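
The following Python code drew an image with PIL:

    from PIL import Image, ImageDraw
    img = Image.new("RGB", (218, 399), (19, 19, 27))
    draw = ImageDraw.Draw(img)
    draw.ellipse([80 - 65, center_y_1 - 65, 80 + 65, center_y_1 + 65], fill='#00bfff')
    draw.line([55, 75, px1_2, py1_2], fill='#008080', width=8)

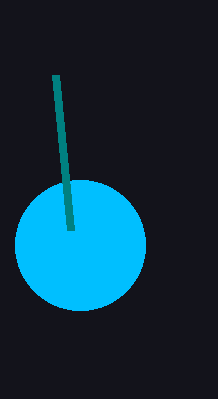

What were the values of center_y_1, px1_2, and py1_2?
center_y_1 = 245
px1_2 = 70
py1_2 = 230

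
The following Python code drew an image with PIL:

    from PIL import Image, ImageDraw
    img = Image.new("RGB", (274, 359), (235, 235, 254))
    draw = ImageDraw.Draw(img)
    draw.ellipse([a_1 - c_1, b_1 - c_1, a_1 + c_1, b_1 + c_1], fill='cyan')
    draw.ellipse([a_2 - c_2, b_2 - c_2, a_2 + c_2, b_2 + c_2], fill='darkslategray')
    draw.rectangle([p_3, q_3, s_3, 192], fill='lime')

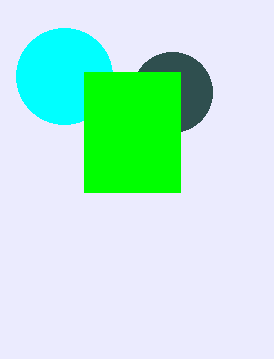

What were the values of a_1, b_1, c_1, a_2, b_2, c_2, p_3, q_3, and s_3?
a_1 = 64, b_1 = 76, c_1 = 48, a_2 = 172, b_2 = 92, c_2 = 40, p_3 = 84, q_3 = 72, s_3 = 180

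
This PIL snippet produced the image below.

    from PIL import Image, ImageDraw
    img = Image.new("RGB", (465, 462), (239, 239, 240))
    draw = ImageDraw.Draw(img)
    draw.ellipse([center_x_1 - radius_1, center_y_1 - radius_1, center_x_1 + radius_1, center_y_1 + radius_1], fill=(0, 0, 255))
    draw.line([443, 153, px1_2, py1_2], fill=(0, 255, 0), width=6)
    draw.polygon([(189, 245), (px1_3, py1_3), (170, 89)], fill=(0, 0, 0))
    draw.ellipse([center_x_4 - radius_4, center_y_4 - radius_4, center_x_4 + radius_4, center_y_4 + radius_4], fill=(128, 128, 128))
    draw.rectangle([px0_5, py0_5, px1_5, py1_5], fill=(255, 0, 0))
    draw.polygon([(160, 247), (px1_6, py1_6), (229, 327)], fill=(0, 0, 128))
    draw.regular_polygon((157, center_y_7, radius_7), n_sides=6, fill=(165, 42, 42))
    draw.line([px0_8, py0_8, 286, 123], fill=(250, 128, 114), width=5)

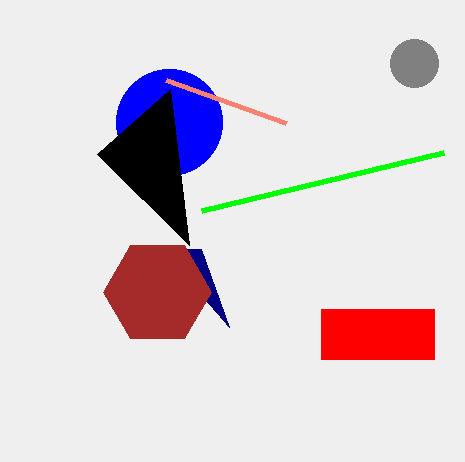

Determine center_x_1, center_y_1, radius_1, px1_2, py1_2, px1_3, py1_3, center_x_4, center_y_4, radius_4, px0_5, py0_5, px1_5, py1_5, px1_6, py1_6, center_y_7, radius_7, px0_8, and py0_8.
center_x_1 = 169, center_y_1 = 122, radius_1 = 53, px1_2 = 201, py1_2 = 211, px1_3 = 97, py1_3 = 154, center_x_4 = 414, center_y_4 = 63, radius_4 = 24, px0_5 = 321, py0_5 = 309, px1_5 = 434, py1_5 = 359, px1_6 = 201, py1_6 = 249, center_y_7 = 292, radius_7 = 54, px0_8 = 166, py0_8 = 80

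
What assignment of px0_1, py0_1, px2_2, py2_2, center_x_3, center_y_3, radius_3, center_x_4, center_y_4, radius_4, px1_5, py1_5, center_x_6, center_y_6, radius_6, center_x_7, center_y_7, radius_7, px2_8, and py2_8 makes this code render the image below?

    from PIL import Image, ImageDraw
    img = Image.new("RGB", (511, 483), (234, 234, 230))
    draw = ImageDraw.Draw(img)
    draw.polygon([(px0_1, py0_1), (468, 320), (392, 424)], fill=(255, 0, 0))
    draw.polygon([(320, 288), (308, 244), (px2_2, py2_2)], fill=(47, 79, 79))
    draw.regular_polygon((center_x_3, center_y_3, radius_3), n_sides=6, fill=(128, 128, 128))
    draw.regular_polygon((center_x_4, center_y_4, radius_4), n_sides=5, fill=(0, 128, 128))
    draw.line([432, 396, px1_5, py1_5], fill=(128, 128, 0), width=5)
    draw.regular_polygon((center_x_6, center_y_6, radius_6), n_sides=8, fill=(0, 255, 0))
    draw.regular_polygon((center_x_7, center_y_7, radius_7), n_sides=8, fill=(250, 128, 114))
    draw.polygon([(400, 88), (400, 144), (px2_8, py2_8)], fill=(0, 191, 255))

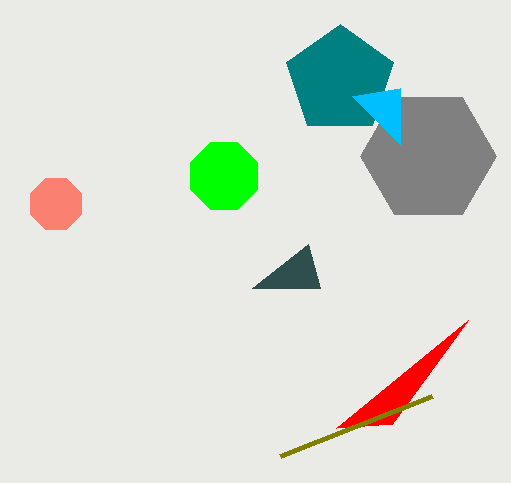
px0_1 = 336; py0_1 = 428; px2_2 = 252; py2_2 = 288; center_x_3 = 428; center_y_3 = 156; radius_3 = 68; center_x_4 = 340; center_y_4 = 80; radius_4 = 56; px1_5 = 280; py1_5 = 456; center_x_6 = 224; center_y_6 = 176; radius_6 = 36; center_x_7 = 56; center_y_7 = 204; radius_7 = 28; px2_8 = 352; py2_8 = 96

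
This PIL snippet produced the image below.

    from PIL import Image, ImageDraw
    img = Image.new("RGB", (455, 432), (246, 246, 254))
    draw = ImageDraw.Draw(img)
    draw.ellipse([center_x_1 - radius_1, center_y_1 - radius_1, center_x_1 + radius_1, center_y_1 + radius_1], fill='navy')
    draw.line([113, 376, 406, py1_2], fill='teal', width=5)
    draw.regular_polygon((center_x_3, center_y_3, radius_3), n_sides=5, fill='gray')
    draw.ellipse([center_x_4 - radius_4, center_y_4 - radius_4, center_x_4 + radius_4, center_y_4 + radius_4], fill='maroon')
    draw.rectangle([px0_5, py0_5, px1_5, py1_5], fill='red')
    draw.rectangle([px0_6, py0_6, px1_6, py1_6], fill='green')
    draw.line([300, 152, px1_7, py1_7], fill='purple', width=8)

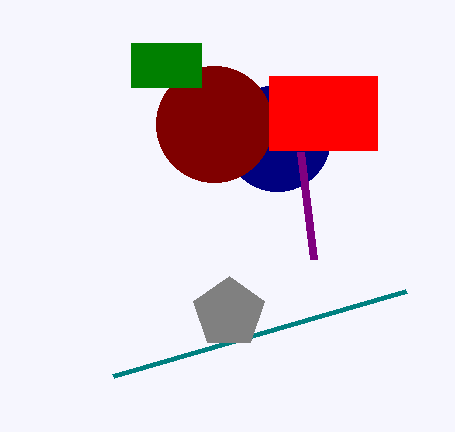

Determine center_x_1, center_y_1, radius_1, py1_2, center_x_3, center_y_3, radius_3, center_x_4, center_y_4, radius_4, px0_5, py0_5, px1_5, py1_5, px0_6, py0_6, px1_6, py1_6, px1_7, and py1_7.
center_x_1 = 277, center_y_1 = 138, radius_1 = 53, py1_2 = 291, center_x_3 = 229, center_y_3 = 313, radius_3 = 37, center_x_4 = 214, center_y_4 = 124, radius_4 = 58, px0_5 = 269, py0_5 = 76, px1_5 = 377, py1_5 = 150, px0_6 = 131, py0_6 = 43, px1_6 = 201, py1_6 = 87, px1_7 = 313, py1_7 = 259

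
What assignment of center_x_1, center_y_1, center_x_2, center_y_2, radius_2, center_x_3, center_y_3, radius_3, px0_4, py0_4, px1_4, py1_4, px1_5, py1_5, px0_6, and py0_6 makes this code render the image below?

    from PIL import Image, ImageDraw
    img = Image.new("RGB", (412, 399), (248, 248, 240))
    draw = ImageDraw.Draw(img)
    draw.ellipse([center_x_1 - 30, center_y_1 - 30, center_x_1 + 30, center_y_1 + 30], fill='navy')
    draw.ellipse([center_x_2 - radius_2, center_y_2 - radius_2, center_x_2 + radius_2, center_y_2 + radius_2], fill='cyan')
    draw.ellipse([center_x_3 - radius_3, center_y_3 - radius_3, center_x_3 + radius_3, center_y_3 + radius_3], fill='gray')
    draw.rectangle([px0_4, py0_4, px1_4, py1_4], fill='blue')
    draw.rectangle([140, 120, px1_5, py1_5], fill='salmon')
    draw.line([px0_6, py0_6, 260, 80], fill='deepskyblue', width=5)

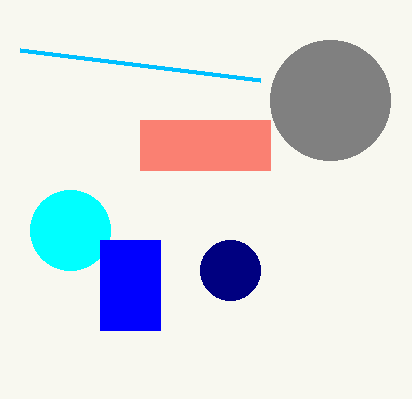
center_x_1 = 230; center_y_1 = 270; center_x_2 = 70; center_y_2 = 230; radius_2 = 40; center_x_3 = 330; center_y_3 = 100; radius_3 = 60; px0_4 = 100; py0_4 = 240; px1_4 = 160; py1_4 = 330; px1_5 = 270; py1_5 = 170; px0_6 = 20; py0_6 = 50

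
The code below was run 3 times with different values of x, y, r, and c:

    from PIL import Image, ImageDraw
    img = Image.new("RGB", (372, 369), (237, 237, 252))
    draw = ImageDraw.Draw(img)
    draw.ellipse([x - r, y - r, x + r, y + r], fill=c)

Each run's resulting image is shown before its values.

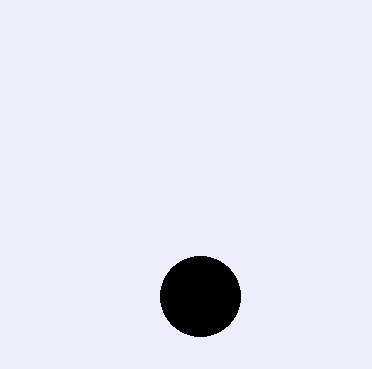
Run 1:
x = 200, y = 296, r = 40, c = 'black'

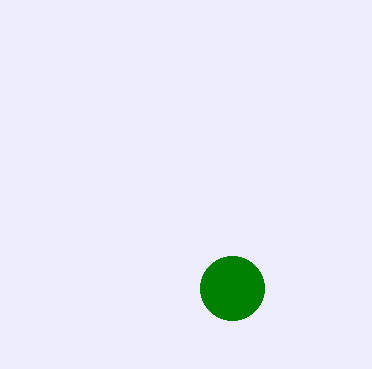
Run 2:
x = 232
y = 288
r = 32
c = 'green'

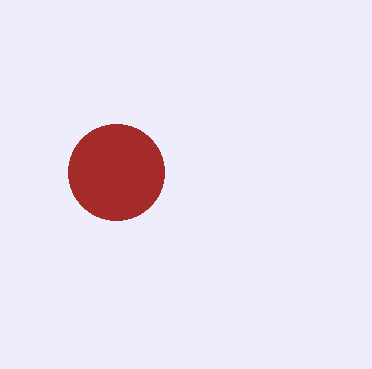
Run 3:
x = 116, y = 172, r = 48, c = 'brown'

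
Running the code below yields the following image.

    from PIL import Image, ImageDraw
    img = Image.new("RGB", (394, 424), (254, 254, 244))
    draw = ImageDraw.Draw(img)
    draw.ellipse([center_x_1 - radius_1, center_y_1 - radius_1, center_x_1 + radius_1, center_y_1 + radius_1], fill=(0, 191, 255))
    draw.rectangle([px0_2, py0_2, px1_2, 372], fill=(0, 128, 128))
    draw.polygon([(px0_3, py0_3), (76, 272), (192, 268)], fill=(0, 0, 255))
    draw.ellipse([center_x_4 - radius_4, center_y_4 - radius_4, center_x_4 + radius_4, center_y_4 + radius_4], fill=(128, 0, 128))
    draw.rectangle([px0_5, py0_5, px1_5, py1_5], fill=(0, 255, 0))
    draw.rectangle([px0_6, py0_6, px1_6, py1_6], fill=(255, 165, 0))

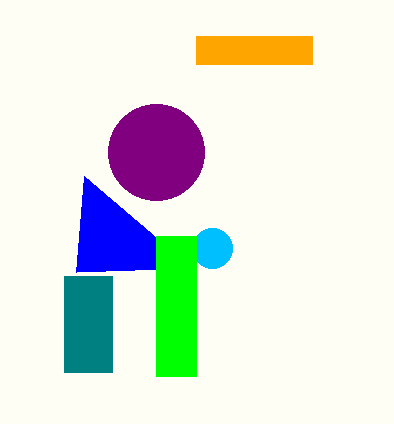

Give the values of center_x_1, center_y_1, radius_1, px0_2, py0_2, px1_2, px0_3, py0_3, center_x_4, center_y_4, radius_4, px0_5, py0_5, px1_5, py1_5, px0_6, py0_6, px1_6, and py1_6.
center_x_1 = 212
center_y_1 = 248
radius_1 = 20
px0_2 = 64
py0_2 = 276
px1_2 = 112
px0_3 = 84
py0_3 = 176
center_x_4 = 156
center_y_4 = 152
radius_4 = 48
px0_5 = 156
py0_5 = 236
px1_5 = 196
py1_5 = 376
px0_6 = 196
py0_6 = 36
px1_6 = 312
py1_6 = 64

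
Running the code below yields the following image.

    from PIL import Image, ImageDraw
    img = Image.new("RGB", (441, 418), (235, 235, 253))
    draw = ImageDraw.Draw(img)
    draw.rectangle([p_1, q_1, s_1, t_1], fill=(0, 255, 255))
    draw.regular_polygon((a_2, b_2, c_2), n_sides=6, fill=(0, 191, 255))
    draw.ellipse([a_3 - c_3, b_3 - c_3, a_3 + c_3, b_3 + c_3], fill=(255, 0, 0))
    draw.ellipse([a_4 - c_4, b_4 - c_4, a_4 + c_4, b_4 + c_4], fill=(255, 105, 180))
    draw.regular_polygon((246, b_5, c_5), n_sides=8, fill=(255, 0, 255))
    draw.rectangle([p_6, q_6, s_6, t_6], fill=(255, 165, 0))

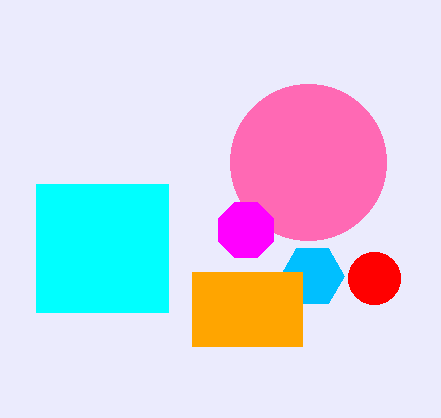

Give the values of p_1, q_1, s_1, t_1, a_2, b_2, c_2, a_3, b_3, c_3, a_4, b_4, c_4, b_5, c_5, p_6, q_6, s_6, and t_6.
p_1 = 36
q_1 = 184
s_1 = 168
t_1 = 312
a_2 = 312
b_2 = 276
c_2 = 32
a_3 = 374
b_3 = 278
c_3 = 26
a_4 = 308
b_4 = 162
c_4 = 78
b_5 = 230
c_5 = 30
p_6 = 192
q_6 = 272
s_6 = 302
t_6 = 346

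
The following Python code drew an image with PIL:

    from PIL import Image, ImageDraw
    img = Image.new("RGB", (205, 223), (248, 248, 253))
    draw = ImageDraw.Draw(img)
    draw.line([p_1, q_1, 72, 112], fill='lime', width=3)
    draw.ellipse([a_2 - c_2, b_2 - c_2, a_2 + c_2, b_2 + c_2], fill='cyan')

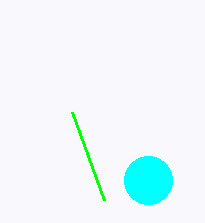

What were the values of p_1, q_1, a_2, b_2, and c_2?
p_1 = 104
q_1 = 200
a_2 = 148
b_2 = 180
c_2 = 24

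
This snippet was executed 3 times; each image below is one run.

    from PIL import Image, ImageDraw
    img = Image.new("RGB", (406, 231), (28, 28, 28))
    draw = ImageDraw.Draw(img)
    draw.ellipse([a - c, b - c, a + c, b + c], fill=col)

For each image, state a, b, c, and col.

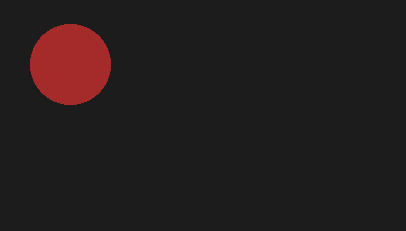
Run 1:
a = 70; b = 64; c = 40; col = 'brown'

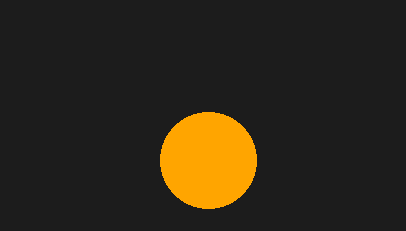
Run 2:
a = 208, b = 160, c = 48, col = 'orange'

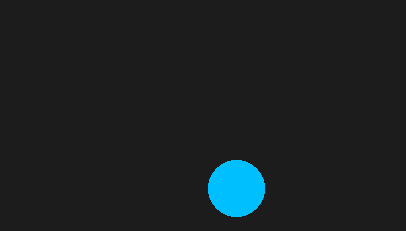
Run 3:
a = 236; b = 188; c = 28; col = 'deepskyblue'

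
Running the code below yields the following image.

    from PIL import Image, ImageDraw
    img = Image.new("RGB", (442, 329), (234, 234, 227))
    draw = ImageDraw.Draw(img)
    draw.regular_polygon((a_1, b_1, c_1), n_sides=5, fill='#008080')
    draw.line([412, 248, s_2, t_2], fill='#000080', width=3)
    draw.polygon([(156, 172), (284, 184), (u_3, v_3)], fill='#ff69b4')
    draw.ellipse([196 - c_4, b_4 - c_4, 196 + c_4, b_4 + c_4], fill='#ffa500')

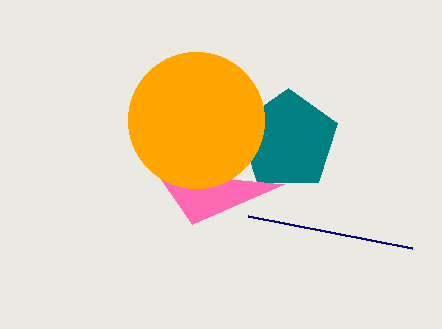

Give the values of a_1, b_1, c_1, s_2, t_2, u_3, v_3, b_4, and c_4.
a_1 = 288, b_1 = 140, c_1 = 52, s_2 = 248, t_2 = 216, u_3 = 192, v_3 = 224, b_4 = 120, c_4 = 68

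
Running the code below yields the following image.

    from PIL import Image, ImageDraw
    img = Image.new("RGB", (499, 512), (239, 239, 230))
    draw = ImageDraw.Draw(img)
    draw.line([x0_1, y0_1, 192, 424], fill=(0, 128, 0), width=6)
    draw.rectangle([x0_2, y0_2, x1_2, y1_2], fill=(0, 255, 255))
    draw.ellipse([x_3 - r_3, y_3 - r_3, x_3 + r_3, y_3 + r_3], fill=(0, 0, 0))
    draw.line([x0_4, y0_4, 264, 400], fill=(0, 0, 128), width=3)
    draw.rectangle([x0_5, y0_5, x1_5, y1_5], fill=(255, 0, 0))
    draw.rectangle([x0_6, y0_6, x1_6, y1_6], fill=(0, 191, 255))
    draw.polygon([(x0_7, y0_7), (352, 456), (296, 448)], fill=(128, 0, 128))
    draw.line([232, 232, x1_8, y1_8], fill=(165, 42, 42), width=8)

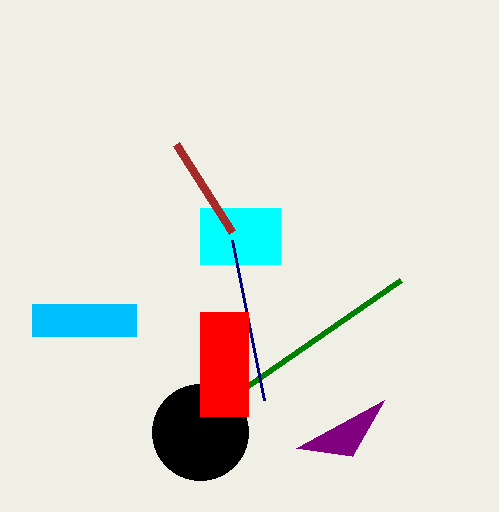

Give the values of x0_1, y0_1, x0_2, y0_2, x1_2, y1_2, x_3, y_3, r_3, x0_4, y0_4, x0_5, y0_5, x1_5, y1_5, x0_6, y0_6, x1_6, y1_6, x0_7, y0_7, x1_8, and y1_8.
x0_1 = 400; y0_1 = 280; x0_2 = 200; y0_2 = 208; x1_2 = 280; y1_2 = 264; x_3 = 200; y_3 = 432; r_3 = 48; x0_4 = 232; y0_4 = 240; x0_5 = 200; y0_5 = 312; x1_5 = 248; y1_5 = 416; x0_6 = 32; y0_6 = 304; x1_6 = 136; y1_6 = 336; x0_7 = 384; y0_7 = 400; x1_8 = 176; y1_8 = 144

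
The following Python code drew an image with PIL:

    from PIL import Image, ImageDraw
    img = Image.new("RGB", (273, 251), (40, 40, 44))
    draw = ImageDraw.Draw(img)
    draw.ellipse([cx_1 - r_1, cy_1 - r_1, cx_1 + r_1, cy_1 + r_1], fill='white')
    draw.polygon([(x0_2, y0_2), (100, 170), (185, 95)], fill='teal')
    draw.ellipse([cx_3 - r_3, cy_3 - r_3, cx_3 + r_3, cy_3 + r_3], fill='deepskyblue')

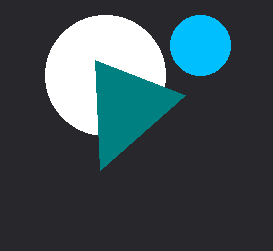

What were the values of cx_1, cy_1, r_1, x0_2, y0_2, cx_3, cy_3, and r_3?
cx_1 = 105, cy_1 = 75, r_1 = 60, x0_2 = 95, y0_2 = 60, cx_3 = 200, cy_3 = 45, r_3 = 30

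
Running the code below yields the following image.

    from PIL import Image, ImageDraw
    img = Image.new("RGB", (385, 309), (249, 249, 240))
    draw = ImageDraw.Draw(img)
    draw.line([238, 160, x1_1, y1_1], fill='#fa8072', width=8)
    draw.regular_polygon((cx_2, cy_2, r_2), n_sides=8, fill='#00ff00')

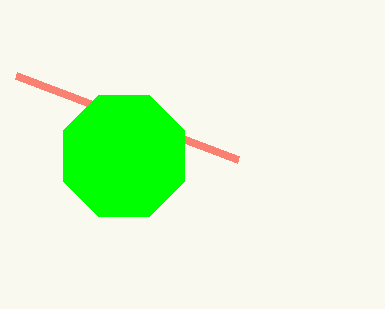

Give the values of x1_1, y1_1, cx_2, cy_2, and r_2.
x1_1 = 16; y1_1 = 76; cx_2 = 124; cy_2 = 156; r_2 = 66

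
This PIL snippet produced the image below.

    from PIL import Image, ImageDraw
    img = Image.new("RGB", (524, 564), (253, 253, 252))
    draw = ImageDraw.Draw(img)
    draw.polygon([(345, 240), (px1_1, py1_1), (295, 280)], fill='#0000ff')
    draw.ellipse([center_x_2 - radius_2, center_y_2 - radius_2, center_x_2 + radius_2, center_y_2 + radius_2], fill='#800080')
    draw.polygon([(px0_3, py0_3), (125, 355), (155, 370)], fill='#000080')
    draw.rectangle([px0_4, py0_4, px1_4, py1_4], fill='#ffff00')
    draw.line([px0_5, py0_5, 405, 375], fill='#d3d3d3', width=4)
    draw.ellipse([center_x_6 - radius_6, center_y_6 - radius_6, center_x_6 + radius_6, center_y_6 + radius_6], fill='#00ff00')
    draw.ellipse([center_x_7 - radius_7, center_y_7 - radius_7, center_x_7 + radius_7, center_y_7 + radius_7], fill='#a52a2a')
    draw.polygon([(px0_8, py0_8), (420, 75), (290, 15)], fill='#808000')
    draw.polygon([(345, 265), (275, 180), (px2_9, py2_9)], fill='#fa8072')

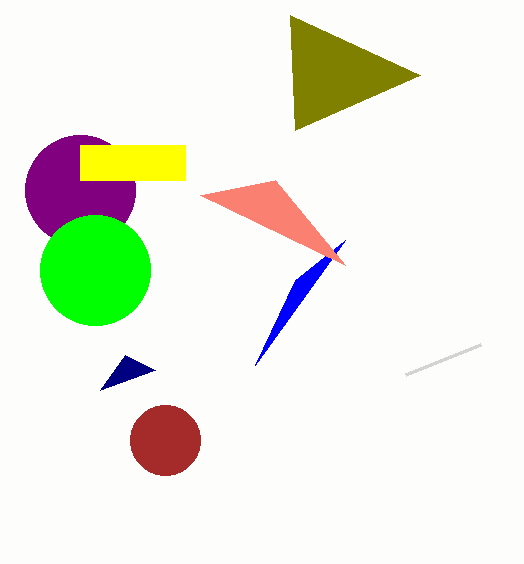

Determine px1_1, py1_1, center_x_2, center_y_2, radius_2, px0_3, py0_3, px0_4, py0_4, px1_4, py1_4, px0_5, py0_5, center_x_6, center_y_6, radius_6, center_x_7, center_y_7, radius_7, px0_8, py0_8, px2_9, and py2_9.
px1_1 = 255, py1_1 = 365, center_x_2 = 80, center_y_2 = 190, radius_2 = 55, px0_3 = 100, py0_3 = 390, px0_4 = 80, py0_4 = 145, px1_4 = 185, py1_4 = 180, px0_5 = 480, py0_5 = 345, center_x_6 = 95, center_y_6 = 270, radius_6 = 55, center_x_7 = 165, center_y_7 = 440, radius_7 = 35, px0_8 = 295, py0_8 = 130, px2_9 = 200, py2_9 = 195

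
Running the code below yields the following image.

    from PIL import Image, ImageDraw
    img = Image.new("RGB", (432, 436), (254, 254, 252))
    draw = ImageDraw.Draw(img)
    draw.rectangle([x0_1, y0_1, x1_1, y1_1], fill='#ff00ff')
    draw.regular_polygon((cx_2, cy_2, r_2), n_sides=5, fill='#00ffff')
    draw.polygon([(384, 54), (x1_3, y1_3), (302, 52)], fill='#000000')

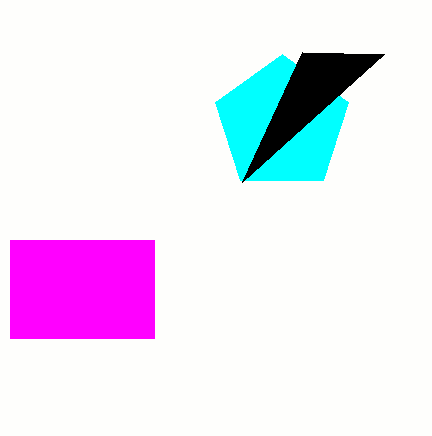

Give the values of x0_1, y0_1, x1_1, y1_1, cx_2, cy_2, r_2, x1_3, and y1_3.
x0_1 = 10; y0_1 = 240; x1_1 = 154; y1_1 = 338; cx_2 = 282; cy_2 = 124; r_2 = 70; x1_3 = 242; y1_3 = 182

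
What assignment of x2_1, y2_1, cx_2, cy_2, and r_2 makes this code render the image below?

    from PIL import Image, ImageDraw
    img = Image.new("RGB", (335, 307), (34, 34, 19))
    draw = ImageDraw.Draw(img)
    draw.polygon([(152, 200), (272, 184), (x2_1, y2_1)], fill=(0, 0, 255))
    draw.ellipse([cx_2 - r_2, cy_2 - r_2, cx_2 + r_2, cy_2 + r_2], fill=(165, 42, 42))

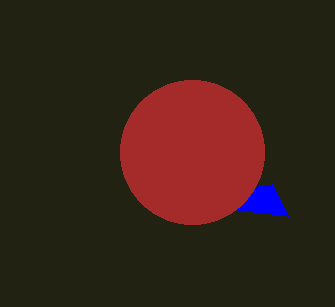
x2_1 = 288; y2_1 = 216; cx_2 = 192; cy_2 = 152; r_2 = 72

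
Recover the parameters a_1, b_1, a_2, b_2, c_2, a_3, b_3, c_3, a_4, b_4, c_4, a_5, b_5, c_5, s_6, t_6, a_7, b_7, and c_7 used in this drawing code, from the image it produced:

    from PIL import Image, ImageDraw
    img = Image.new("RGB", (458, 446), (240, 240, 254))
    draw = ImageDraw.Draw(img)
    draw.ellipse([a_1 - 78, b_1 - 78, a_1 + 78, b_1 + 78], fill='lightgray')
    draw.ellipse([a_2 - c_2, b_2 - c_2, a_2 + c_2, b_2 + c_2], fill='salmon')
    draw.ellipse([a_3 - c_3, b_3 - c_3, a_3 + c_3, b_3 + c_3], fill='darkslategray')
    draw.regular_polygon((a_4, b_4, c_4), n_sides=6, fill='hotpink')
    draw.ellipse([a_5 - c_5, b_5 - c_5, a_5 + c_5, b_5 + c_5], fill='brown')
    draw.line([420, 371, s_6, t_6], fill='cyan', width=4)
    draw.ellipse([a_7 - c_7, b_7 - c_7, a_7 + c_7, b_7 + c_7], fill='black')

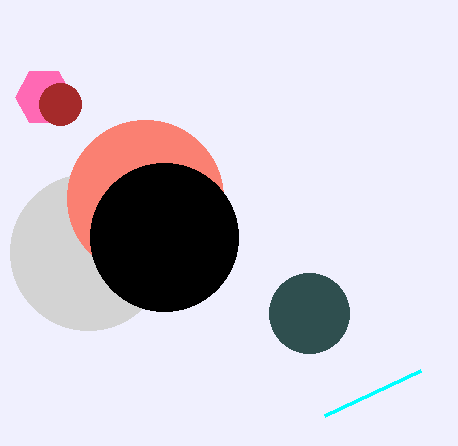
a_1 = 88, b_1 = 252, a_2 = 145, b_2 = 198, c_2 = 78, a_3 = 309, b_3 = 313, c_3 = 40, a_4 = 44, b_4 = 97, c_4 = 29, a_5 = 60, b_5 = 104, c_5 = 21, s_6 = 324, t_6 = 416, a_7 = 164, b_7 = 237, c_7 = 74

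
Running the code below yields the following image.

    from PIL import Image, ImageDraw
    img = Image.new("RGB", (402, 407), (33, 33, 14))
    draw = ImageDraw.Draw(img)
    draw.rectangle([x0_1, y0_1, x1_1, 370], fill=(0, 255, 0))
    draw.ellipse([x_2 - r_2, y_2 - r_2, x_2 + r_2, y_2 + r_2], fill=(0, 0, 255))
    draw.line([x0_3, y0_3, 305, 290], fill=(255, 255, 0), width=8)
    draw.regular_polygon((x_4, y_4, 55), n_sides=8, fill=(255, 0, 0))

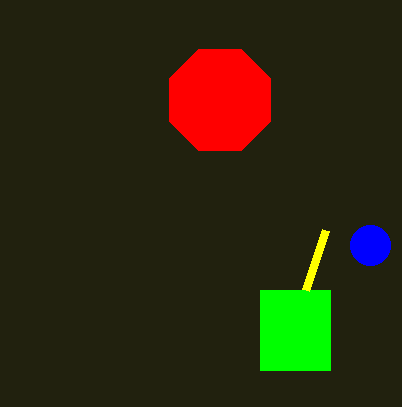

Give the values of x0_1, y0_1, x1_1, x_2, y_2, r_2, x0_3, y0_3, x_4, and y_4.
x0_1 = 260; y0_1 = 290; x1_1 = 330; x_2 = 370; y_2 = 245; r_2 = 20; x0_3 = 325; y0_3 = 230; x_4 = 220; y_4 = 100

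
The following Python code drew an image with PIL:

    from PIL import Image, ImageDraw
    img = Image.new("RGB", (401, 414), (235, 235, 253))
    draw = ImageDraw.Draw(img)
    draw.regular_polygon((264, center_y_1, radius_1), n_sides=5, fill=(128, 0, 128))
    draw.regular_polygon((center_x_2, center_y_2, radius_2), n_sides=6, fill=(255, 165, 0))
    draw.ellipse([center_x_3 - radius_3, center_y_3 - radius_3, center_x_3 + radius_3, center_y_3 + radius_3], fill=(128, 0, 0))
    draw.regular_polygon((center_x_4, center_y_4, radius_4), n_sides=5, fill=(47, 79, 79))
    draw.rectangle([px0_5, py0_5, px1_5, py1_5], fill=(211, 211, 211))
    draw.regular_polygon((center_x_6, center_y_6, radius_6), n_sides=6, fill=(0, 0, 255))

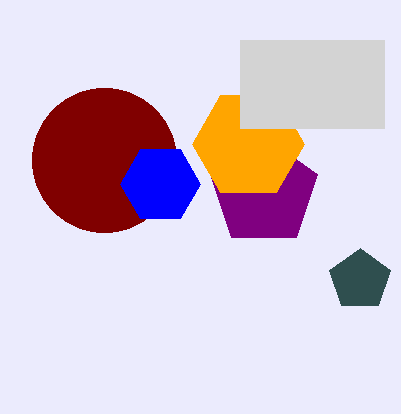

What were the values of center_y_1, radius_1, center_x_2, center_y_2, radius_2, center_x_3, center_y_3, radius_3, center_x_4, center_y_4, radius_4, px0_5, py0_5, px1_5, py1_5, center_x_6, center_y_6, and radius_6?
center_y_1 = 192
radius_1 = 56
center_x_2 = 248
center_y_2 = 144
radius_2 = 56
center_x_3 = 104
center_y_3 = 160
radius_3 = 72
center_x_4 = 360
center_y_4 = 280
radius_4 = 32
px0_5 = 240
py0_5 = 40
px1_5 = 384
py1_5 = 128
center_x_6 = 160
center_y_6 = 184
radius_6 = 40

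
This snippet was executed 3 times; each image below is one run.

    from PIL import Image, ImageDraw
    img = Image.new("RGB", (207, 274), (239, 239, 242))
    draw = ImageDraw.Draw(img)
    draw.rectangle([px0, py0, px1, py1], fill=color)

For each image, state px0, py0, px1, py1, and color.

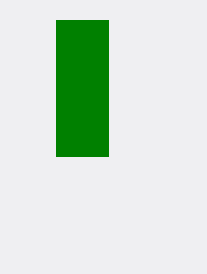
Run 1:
px0 = 56
py0 = 20
px1 = 108
py1 = 156
color = 'green'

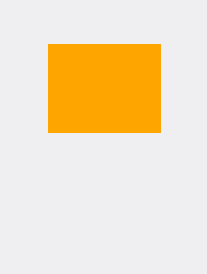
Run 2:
px0 = 48, py0 = 44, px1 = 160, py1 = 132, color = 'orange'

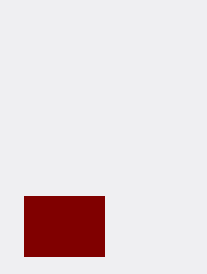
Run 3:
px0 = 24; py0 = 196; px1 = 104; py1 = 256; color = 'maroon'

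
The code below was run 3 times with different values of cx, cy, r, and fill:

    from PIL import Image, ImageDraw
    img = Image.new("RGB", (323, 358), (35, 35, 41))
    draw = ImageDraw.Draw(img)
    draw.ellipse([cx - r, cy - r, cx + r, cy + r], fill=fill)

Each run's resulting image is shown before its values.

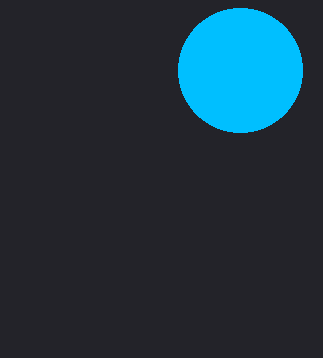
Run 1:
cx = 240, cy = 70, r = 62, fill = 'deepskyblue'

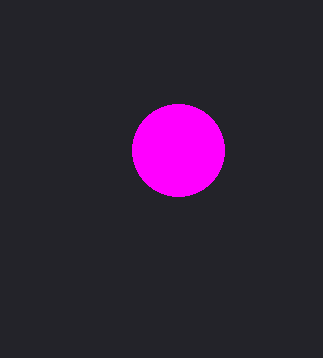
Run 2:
cx = 178
cy = 150
r = 46
fill = 'magenta'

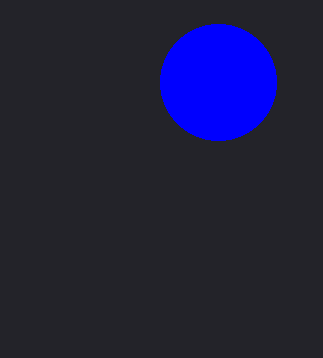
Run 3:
cx = 218; cy = 82; r = 58; fill = 'blue'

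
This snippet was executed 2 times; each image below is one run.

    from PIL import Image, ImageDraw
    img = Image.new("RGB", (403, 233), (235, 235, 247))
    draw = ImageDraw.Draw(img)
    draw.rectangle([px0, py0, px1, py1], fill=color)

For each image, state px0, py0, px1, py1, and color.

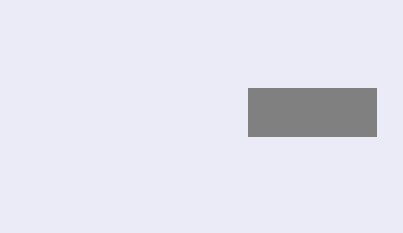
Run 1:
px0 = 248; py0 = 88; px1 = 376; py1 = 136; color = 'gray'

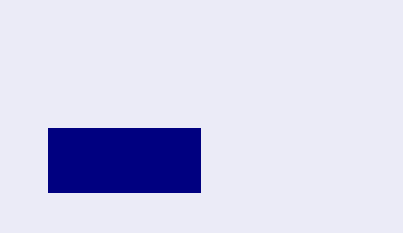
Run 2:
px0 = 48; py0 = 128; px1 = 200; py1 = 192; color = 'navy'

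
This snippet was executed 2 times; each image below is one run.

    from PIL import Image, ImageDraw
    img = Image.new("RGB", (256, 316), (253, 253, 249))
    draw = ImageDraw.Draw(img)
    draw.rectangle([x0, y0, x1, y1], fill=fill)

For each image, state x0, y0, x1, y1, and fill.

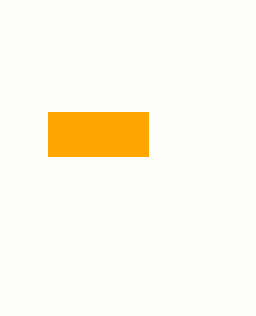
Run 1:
x0 = 48, y0 = 112, x1 = 148, y1 = 156, fill = 'orange'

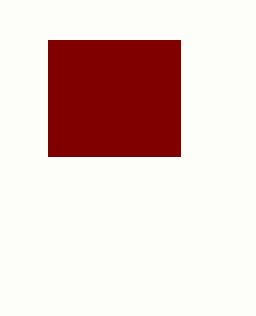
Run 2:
x0 = 48
y0 = 40
x1 = 180
y1 = 156
fill = 'maroon'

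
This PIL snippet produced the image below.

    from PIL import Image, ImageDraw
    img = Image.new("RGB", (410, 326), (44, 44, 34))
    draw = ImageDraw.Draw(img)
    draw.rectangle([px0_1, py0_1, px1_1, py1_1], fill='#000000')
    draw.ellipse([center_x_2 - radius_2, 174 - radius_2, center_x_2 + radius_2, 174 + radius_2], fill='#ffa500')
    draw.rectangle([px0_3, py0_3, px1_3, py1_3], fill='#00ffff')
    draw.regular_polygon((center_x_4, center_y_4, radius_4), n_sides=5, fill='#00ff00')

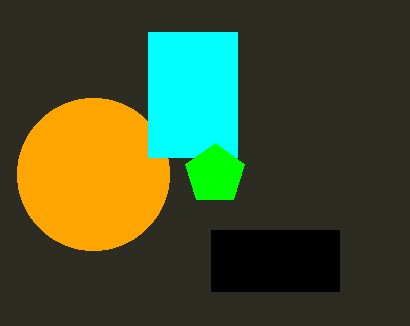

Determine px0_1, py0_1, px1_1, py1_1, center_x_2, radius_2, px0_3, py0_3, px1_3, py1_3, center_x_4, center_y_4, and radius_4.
px0_1 = 211; py0_1 = 230; px1_1 = 339; py1_1 = 291; center_x_2 = 93; radius_2 = 76; px0_3 = 148; py0_3 = 32; px1_3 = 237; py1_3 = 157; center_x_4 = 215; center_y_4 = 174; radius_4 = 31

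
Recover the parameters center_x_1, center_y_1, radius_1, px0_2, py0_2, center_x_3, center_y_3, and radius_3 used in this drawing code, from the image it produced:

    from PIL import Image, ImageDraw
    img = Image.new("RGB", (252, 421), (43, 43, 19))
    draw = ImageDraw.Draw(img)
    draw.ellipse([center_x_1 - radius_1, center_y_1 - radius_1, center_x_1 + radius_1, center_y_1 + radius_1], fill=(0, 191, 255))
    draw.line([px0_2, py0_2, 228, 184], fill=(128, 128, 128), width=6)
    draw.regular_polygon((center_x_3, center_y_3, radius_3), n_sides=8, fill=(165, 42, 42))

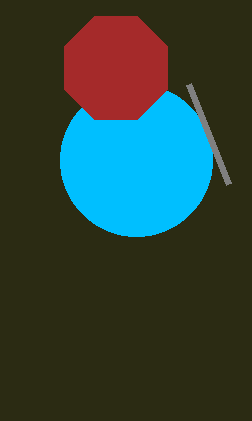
center_x_1 = 136, center_y_1 = 160, radius_1 = 76, px0_2 = 188, py0_2 = 84, center_x_3 = 116, center_y_3 = 68, radius_3 = 56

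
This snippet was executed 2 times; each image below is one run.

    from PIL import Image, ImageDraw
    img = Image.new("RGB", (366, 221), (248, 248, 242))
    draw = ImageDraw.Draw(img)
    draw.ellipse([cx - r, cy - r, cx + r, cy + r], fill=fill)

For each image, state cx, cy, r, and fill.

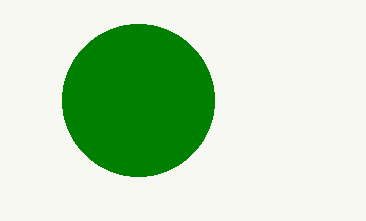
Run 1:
cx = 138; cy = 100; r = 76; fill = 'green'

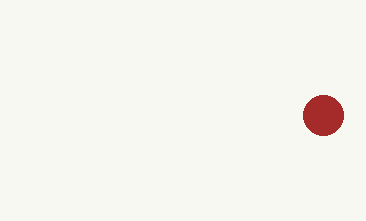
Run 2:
cx = 323
cy = 115
r = 20
fill = 'brown'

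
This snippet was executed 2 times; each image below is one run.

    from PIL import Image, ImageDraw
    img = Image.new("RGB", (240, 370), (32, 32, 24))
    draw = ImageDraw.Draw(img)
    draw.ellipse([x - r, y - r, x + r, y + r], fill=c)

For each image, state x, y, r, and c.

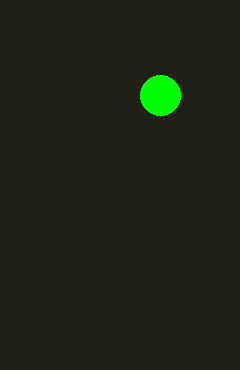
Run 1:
x = 160; y = 95; r = 20; c = 'lime'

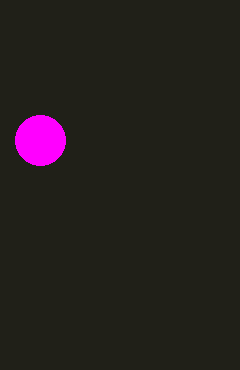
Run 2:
x = 40, y = 140, r = 25, c = 'magenta'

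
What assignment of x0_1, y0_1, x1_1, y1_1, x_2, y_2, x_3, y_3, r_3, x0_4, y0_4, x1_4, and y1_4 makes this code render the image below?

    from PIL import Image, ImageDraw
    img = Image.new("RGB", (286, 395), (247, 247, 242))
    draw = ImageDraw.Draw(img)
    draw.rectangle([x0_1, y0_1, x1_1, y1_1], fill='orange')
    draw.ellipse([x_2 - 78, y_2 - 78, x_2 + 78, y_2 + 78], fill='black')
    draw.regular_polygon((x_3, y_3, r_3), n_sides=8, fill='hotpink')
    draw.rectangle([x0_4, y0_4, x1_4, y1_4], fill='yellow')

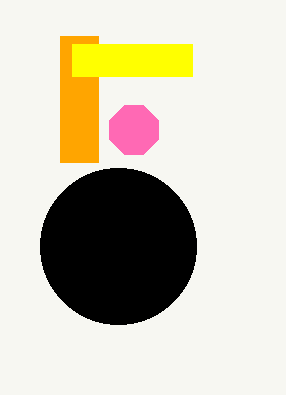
x0_1 = 60; y0_1 = 36; x1_1 = 98; y1_1 = 162; x_2 = 118; y_2 = 246; x_3 = 134; y_3 = 130; r_3 = 26; x0_4 = 72; y0_4 = 44; x1_4 = 192; y1_4 = 76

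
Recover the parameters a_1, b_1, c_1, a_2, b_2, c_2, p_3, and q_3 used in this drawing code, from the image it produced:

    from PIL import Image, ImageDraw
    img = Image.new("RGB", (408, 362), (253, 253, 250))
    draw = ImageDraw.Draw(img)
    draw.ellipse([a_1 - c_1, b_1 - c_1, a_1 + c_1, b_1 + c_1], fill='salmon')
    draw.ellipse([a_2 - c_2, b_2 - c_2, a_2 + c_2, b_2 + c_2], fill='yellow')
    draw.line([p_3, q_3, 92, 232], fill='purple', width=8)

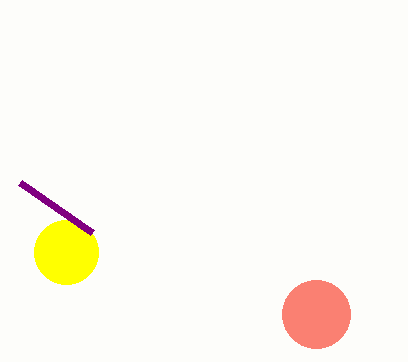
a_1 = 316, b_1 = 314, c_1 = 34, a_2 = 66, b_2 = 252, c_2 = 32, p_3 = 20, q_3 = 182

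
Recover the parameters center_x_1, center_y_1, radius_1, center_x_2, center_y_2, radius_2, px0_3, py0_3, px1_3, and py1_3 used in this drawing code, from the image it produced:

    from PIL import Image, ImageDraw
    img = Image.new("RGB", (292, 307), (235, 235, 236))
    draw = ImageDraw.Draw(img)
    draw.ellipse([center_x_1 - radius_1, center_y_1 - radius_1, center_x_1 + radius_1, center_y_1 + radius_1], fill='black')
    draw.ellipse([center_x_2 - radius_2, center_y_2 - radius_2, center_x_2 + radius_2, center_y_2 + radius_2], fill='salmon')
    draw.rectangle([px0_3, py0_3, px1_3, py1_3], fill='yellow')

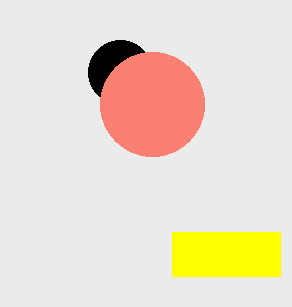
center_x_1 = 120; center_y_1 = 72; radius_1 = 32; center_x_2 = 152; center_y_2 = 104; radius_2 = 52; px0_3 = 172; py0_3 = 232; px1_3 = 280; py1_3 = 276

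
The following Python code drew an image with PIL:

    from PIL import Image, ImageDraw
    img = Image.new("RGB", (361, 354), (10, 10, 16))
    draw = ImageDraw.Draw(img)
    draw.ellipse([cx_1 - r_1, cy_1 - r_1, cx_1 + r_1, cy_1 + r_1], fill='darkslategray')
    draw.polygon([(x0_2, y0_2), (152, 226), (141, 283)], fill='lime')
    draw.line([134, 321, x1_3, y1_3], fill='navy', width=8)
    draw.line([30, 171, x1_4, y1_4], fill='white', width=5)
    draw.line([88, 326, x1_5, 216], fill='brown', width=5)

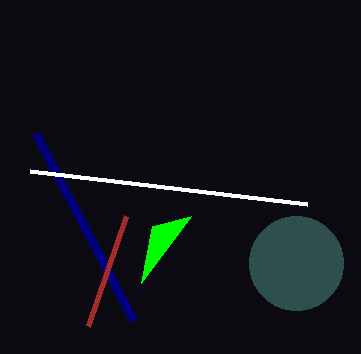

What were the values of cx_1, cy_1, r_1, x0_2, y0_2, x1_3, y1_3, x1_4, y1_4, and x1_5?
cx_1 = 296
cy_1 = 263
r_1 = 47
x0_2 = 191
y0_2 = 216
x1_3 = 36
y1_3 = 134
x1_4 = 307
y1_4 = 204
x1_5 = 126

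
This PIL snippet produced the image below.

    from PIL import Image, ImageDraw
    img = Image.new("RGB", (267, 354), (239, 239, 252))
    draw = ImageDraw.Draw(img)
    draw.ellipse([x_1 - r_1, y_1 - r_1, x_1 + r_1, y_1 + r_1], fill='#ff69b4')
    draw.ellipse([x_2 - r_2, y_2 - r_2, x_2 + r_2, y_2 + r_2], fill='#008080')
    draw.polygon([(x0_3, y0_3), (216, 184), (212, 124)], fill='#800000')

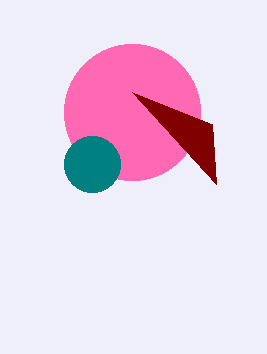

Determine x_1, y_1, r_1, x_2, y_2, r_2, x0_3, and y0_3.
x_1 = 132
y_1 = 112
r_1 = 68
x_2 = 92
y_2 = 164
r_2 = 28
x0_3 = 132
y0_3 = 92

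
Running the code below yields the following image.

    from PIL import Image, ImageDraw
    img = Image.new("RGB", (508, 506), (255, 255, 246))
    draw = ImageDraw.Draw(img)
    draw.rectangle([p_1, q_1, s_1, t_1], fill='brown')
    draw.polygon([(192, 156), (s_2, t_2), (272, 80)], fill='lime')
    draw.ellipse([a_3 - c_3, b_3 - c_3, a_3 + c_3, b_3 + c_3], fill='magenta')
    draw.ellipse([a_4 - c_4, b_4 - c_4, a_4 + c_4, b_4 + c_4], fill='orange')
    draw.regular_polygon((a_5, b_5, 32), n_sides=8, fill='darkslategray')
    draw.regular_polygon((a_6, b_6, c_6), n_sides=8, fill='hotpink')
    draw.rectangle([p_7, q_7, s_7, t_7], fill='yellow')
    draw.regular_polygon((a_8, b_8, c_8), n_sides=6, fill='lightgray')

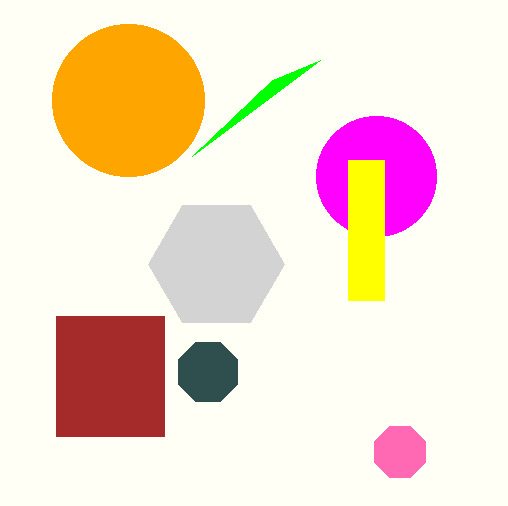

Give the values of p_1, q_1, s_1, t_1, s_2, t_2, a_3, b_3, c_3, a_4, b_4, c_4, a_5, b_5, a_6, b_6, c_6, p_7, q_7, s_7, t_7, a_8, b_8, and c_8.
p_1 = 56, q_1 = 316, s_1 = 164, t_1 = 436, s_2 = 320, t_2 = 60, a_3 = 376, b_3 = 176, c_3 = 60, a_4 = 128, b_4 = 100, c_4 = 76, a_5 = 208, b_5 = 372, a_6 = 400, b_6 = 452, c_6 = 28, p_7 = 348, q_7 = 160, s_7 = 384, t_7 = 300, a_8 = 216, b_8 = 264, c_8 = 68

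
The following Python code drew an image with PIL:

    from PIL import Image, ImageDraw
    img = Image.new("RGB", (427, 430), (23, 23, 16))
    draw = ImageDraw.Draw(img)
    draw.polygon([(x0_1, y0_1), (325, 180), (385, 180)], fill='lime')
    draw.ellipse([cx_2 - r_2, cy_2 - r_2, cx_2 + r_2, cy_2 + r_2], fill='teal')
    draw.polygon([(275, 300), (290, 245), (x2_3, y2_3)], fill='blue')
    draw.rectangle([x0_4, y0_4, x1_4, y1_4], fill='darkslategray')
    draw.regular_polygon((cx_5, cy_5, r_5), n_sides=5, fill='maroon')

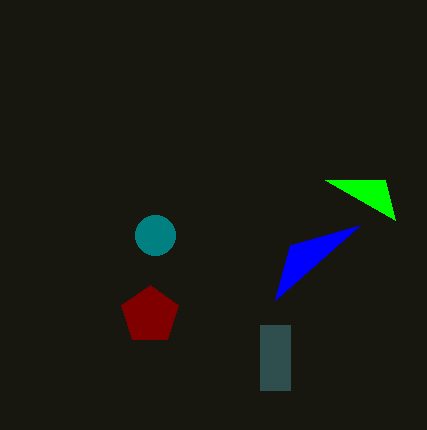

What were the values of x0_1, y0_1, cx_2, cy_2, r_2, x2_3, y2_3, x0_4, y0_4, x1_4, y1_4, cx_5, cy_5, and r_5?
x0_1 = 395, y0_1 = 220, cx_2 = 155, cy_2 = 235, r_2 = 20, x2_3 = 360, y2_3 = 225, x0_4 = 260, y0_4 = 325, x1_4 = 290, y1_4 = 390, cx_5 = 150, cy_5 = 315, r_5 = 30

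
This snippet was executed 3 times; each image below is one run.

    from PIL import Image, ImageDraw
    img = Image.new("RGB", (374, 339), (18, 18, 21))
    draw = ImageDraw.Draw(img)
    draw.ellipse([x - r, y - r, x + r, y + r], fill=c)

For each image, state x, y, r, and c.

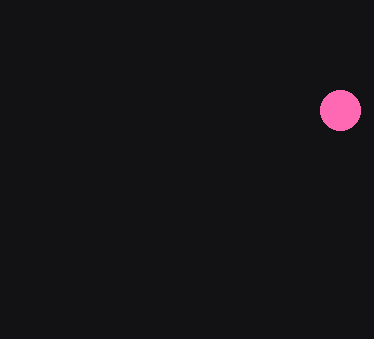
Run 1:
x = 340
y = 110
r = 20
c = 'hotpink'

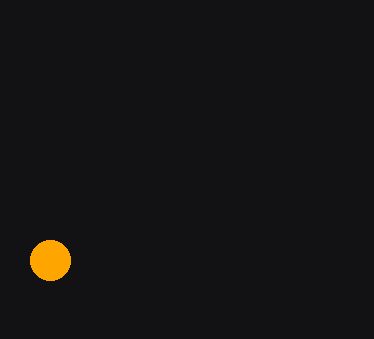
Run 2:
x = 50; y = 260; r = 20; c = 'orange'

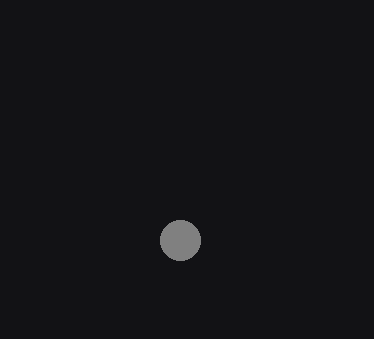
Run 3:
x = 180, y = 240, r = 20, c = 'gray'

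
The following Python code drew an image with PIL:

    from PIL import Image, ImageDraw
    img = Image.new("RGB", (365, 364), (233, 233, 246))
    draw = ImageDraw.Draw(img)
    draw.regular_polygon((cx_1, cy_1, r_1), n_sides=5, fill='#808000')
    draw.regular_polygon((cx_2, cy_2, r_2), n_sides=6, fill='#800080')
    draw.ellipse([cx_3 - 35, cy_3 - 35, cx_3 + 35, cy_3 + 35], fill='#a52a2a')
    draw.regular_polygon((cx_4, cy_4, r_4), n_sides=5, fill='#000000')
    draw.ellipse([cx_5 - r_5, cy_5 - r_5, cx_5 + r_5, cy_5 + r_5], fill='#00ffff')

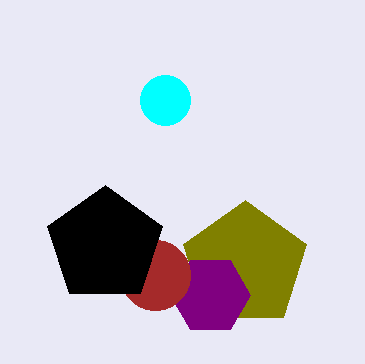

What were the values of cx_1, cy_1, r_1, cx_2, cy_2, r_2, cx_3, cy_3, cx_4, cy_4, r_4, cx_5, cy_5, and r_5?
cx_1 = 245
cy_1 = 265
r_1 = 65
cx_2 = 210
cy_2 = 295
r_2 = 40
cx_3 = 155
cy_3 = 275
cx_4 = 105
cy_4 = 245
r_4 = 60
cx_5 = 165
cy_5 = 100
r_5 = 25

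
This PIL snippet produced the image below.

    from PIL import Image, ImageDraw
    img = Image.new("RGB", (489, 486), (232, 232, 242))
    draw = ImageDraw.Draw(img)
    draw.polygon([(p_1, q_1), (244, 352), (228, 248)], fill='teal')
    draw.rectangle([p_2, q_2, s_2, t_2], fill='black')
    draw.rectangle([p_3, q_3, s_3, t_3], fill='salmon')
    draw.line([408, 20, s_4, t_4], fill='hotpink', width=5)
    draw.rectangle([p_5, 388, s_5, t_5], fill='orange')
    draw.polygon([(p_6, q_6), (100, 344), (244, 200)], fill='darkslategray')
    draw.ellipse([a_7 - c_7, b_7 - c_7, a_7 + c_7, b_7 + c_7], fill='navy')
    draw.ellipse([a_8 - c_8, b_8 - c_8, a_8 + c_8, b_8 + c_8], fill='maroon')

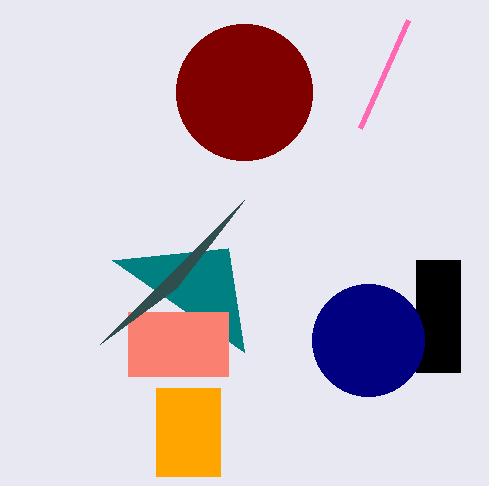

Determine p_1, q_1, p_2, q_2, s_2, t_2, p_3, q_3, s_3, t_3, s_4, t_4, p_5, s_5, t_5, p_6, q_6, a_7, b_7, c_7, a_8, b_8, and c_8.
p_1 = 112; q_1 = 260; p_2 = 416; q_2 = 260; s_2 = 460; t_2 = 372; p_3 = 128; q_3 = 312; s_3 = 228; t_3 = 376; s_4 = 360; t_4 = 128; p_5 = 156; s_5 = 220; t_5 = 476; p_6 = 176; q_6 = 288; a_7 = 368; b_7 = 340; c_7 = 56; a_8 = 244; b_8 = 92; c_8 = 68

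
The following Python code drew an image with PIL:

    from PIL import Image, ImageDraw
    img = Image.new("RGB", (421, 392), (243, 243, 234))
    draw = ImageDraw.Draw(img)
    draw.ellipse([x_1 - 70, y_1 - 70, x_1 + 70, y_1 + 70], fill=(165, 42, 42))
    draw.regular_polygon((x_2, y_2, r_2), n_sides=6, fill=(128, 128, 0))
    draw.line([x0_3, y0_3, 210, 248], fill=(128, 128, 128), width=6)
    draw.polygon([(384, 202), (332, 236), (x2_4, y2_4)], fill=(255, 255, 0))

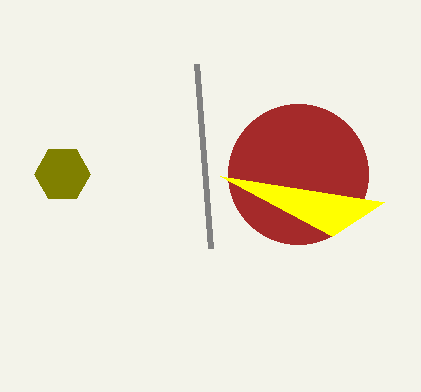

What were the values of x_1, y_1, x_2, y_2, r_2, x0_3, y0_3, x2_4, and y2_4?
x_1 = 298, y_1 = 174, x_2 = 62, y_2 = 174, r_2 = 28, x0_3 = 196, y0_3 = 64, x2_4 = 220, y2_4 = 176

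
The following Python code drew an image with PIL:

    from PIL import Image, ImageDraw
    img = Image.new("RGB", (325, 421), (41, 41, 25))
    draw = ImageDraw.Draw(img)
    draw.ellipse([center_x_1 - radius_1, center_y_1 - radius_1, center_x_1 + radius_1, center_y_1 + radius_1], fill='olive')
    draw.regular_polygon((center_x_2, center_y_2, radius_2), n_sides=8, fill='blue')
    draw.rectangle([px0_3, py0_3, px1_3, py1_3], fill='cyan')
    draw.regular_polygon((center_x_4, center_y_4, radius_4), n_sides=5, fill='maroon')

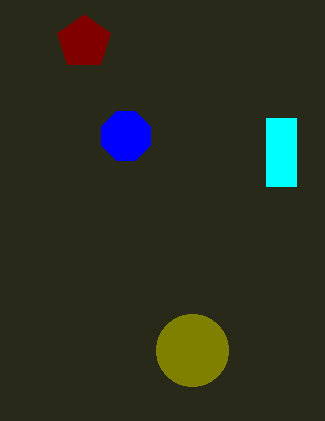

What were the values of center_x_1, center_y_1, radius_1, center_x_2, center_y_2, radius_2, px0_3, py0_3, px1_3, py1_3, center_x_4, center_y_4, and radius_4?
center_x_1 = 192, center_y_1 = 350, radius_1 = 36, center_x_2 = 126, center_y_2 = 136, radius_2 = 26, px0_3 = 266, py0_3 = 118, px1_3 = 296, py1_3 = 186, center_x_4 = 84, center_y_4 = 42, radius_4 = 28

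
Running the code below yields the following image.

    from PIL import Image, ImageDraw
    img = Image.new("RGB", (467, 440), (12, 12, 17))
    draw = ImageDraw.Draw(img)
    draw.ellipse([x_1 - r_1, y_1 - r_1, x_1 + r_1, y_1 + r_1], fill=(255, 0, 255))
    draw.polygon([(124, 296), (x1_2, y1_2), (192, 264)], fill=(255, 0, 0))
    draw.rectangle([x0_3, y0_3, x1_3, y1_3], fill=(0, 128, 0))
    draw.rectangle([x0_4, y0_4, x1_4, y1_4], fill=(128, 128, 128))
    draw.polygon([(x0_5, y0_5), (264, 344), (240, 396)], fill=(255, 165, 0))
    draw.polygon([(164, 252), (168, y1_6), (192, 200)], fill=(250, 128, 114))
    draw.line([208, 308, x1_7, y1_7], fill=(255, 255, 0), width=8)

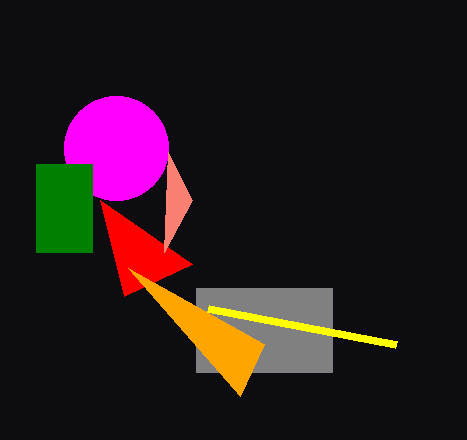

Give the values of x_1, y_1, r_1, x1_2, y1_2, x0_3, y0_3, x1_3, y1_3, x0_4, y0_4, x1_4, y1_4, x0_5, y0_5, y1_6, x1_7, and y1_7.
x_1 = 116; y_1 = 148; r_1 = 52; x1_2 = 100; y1_2 = 200; x0_3 = 36; y0_3 = 164; x1_3 = 92; y1_3 = 252; x0_4 = 196; y0_4 = 288; x1_4 = 332; y1_4 = 372; x0_5 = 128; y0_5 = 268; y1_6 = 152; x1_7 = 396; y1_7 = 344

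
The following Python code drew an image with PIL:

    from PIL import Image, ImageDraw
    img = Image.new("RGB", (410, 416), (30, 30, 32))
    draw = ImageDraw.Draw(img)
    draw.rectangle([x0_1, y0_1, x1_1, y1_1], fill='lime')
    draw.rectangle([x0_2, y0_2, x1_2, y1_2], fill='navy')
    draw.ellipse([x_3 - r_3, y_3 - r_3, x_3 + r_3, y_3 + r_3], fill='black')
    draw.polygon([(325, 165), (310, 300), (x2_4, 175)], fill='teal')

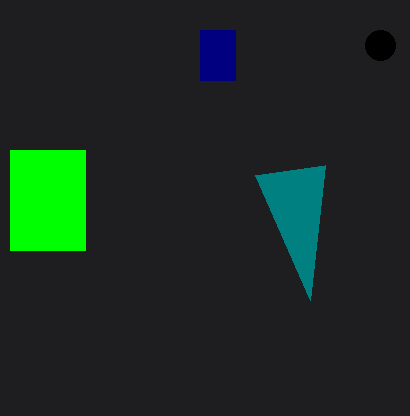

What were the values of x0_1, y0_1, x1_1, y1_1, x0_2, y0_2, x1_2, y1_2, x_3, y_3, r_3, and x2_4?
x0_1 = 10; y0_1 = 150; x1_1 = 85; y1_1 = 250; x0_2 = 200; y0_2 = 30; x1_2 = 235; y1_2 = 80; x_3 = 380; y_3 = 45; r_3 = 15; x2_4 = 255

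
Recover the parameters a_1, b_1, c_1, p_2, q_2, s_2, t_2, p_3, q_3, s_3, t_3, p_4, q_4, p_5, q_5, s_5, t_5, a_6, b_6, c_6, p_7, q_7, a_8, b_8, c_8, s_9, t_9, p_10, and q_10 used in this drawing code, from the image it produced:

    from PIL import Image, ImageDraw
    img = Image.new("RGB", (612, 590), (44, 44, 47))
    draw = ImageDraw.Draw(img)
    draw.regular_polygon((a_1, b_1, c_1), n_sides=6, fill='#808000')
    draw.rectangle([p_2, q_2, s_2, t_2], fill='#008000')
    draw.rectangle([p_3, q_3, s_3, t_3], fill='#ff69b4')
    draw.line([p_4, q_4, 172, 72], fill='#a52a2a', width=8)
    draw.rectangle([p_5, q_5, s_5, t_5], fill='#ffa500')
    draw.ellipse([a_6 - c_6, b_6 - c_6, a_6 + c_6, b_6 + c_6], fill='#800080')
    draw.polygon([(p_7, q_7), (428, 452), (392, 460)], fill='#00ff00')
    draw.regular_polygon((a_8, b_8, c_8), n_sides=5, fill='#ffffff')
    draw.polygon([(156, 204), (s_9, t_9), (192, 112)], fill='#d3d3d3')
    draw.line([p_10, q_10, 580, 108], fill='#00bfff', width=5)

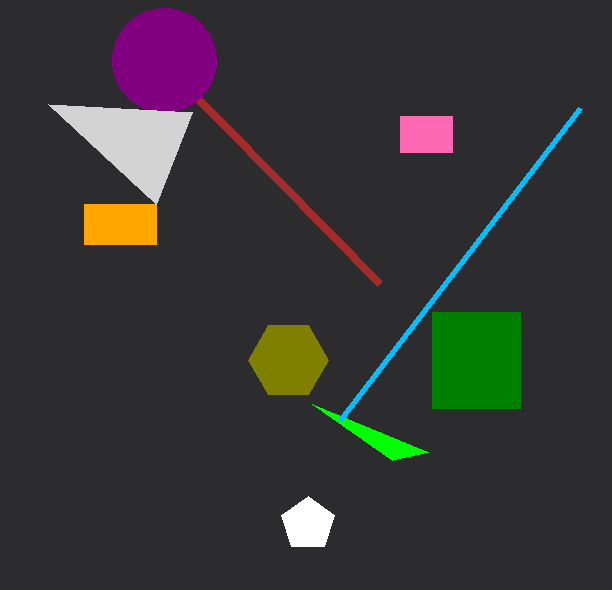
a_1 = 288; b_1 = 360; c_1 = 40; p_2 = 432; q_2 = 312; s_2 = 520; t_2 = 408; p_3 = 400; q_3 = 116; s_3 = 452; t_3 = 152; p_4 = 380; q_4 = 284; p_5 = 84; q_5 = 204; s_5 = 156; t_5 = 244; a_6 = 164; b_6 = 60; c_6 = 52; p_7 = 312; q_7 = 404; a_8 = 308; b_8 = 524; c_8 = 28; s_9 = 48; t_9 = 104; p_10 = 340; q_10 = 420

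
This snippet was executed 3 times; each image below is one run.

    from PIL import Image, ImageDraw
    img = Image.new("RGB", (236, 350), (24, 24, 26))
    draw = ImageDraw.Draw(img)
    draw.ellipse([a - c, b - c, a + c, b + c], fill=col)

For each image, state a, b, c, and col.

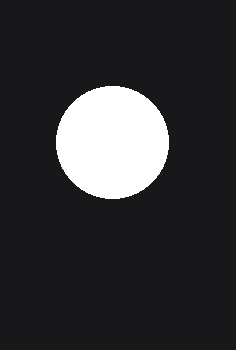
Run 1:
a = 112, b = 142, c = 56, col = 'white'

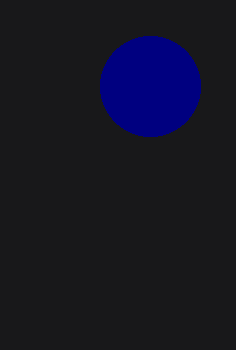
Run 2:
a = 150
b = 86
c = 50
col = 'navy'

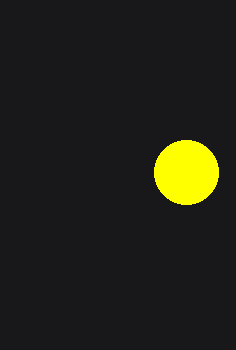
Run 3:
a = 186; b = 172; c = 32; col = 'yellow'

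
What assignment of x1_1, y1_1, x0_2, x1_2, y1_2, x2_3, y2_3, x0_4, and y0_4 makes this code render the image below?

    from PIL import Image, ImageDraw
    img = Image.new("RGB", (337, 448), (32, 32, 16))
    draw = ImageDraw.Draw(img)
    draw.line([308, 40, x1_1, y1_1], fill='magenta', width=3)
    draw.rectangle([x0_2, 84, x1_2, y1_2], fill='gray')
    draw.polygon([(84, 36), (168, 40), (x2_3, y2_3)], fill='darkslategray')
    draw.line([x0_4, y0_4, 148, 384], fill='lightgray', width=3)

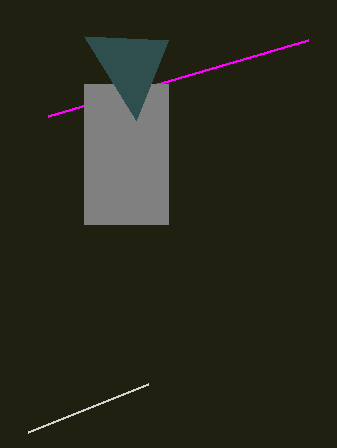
x1_1 = 48, y1_1 = 116, x0_2 = 84, x1_2 = 168, y1_2 = 224, x2_3 = 136, y2_3 = 120, x0_4 = 28, y0_4 = 432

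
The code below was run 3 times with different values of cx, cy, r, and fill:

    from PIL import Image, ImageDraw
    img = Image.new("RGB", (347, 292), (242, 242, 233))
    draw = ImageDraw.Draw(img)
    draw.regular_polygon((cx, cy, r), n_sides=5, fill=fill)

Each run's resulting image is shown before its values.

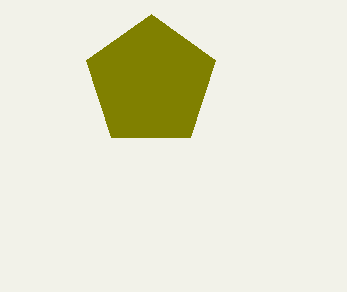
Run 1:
cx = 151, cy = 82, r = 68, fill = 'olive'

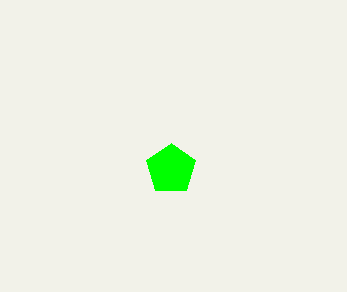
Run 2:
cx = 171
cy = 169
r = 26
fill = 'lime'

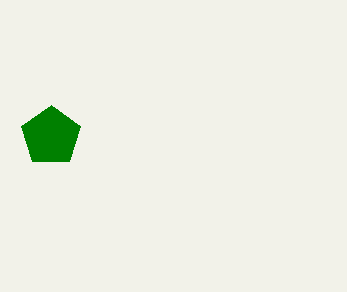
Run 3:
cx = 51; cy = 136; r = 31; fill = 'green'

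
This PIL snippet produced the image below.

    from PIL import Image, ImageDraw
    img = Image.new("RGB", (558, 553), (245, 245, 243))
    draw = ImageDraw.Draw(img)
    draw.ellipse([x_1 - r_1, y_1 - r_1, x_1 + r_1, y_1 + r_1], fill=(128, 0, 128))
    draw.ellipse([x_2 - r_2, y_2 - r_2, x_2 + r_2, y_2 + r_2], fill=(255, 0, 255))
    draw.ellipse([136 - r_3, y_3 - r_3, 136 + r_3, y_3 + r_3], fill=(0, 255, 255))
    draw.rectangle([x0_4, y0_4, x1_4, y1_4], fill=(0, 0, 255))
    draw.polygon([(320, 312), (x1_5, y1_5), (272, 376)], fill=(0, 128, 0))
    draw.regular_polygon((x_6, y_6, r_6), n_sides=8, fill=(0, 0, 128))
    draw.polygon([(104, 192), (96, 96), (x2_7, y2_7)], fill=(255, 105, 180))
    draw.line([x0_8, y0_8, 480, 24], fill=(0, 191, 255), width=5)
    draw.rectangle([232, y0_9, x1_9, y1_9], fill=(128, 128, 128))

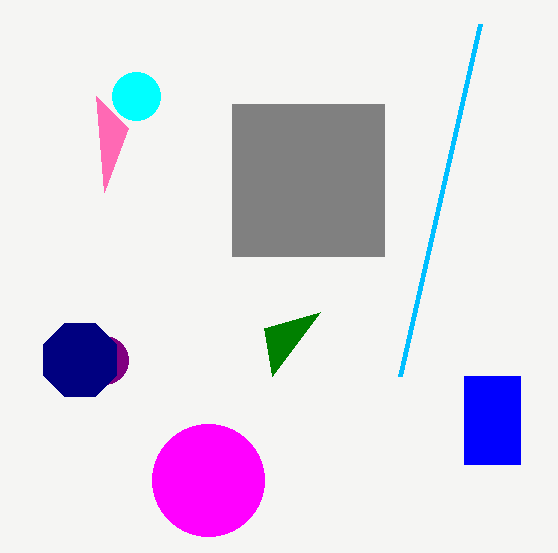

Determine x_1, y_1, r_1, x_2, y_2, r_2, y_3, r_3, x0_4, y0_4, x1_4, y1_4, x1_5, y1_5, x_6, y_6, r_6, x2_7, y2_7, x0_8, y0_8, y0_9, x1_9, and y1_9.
x_1 = 104, y_1 = 360, r_1 = 24, x_2 = 208, y_2 = 480, r_2 = 56, y_3 = 96, r_3 = 24, x0_4 = 464, y0_4 = 376, x1_4 = 520, y1_4 = 464, x1_5 = 264, y1_5 = 328, x_6 = 80, y_6 = 360, r_6 = 40, x2_7 = 128, y2_7 = 128, x0_8 = 400, y0_8 = 376, y0_9 = 104, x1_9 = 384, y1_9 = 256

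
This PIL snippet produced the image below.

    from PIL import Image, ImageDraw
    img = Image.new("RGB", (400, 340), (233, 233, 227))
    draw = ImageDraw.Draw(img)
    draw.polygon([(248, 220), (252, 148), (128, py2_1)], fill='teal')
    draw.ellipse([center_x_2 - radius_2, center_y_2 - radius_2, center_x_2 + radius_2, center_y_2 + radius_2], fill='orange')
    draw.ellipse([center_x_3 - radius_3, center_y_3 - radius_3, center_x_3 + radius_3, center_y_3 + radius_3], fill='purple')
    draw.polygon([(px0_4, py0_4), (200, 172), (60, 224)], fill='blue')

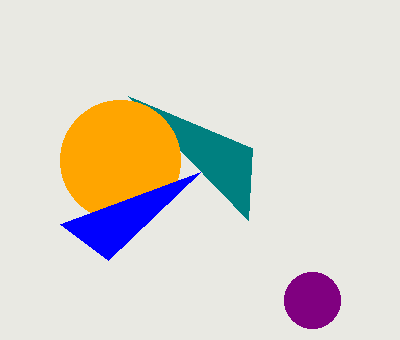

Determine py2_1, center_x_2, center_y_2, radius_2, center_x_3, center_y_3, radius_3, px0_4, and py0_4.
py2_1 = 96, center_x_2 = 120, center_y_2 = 160, radius_2 = 60, center_x_3 = 312, center_y_3 = 300, radius_3 = 28, px0_4 = 108, py0_4 = 260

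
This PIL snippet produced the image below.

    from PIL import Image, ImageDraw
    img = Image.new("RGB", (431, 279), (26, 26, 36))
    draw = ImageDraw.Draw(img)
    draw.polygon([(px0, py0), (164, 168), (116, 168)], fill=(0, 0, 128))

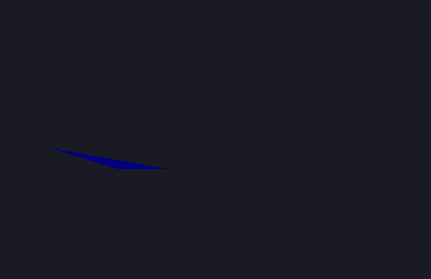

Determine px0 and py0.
px0 = 52; py0 = 148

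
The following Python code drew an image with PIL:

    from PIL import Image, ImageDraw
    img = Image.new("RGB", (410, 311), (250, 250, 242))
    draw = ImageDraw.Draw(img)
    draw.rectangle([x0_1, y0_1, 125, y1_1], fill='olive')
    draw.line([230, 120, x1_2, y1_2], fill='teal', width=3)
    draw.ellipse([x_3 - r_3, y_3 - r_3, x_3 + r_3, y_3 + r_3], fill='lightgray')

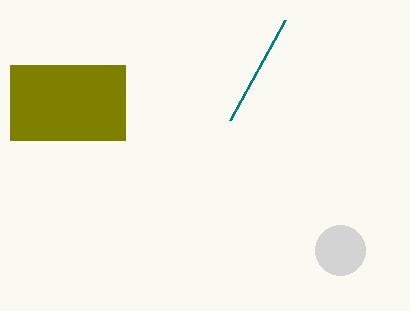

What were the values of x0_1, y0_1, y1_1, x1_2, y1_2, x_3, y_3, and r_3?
x0_1 = 10
y0_1 = 65
y1_1 = 140
x1_2 = 285
y1_2 = 20
x_3 = 340
y_3 = 250
r_3 = 25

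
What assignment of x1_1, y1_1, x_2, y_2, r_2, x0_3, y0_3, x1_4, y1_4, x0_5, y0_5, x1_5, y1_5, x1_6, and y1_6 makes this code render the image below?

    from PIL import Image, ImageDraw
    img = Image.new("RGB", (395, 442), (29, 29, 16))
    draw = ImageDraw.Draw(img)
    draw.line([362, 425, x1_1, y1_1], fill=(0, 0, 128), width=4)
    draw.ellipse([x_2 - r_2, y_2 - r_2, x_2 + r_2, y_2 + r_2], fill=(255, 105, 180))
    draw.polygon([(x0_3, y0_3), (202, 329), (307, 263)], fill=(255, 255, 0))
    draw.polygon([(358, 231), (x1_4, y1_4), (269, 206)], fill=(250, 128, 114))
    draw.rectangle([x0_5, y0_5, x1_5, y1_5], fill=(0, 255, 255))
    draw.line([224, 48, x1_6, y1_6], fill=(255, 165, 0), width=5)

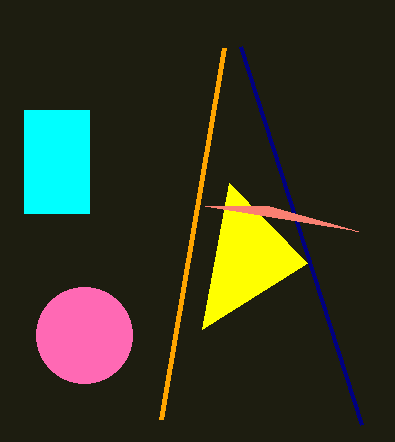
x1_1 = 241
y1_1 = 47
x_2 = 84
y_2 = 335
r_2 = 48
x0_3 = 229
y0_3 = 183
x1_4 = 205
y1_4 = 206
x0_5 = 24
y0_5 = 110
x1_5 = 89
y1_5 = 213
x1_6 = 161
y1_6 = 419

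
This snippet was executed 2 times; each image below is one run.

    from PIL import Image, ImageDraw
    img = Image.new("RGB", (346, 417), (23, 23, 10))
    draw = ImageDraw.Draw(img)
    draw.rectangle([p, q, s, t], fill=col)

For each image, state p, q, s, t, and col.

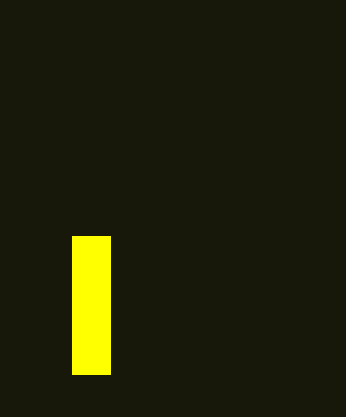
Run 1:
p = 72; q = 236; s = 110; t = 374; col = 'yellow'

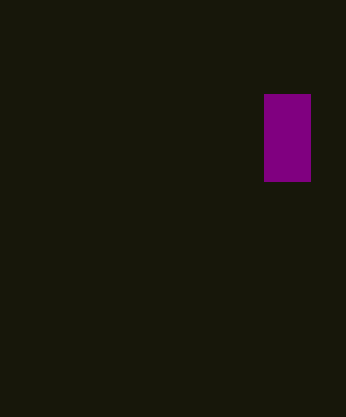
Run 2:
p = 264, q = 94, s = 310, t = 181, col = 'purple'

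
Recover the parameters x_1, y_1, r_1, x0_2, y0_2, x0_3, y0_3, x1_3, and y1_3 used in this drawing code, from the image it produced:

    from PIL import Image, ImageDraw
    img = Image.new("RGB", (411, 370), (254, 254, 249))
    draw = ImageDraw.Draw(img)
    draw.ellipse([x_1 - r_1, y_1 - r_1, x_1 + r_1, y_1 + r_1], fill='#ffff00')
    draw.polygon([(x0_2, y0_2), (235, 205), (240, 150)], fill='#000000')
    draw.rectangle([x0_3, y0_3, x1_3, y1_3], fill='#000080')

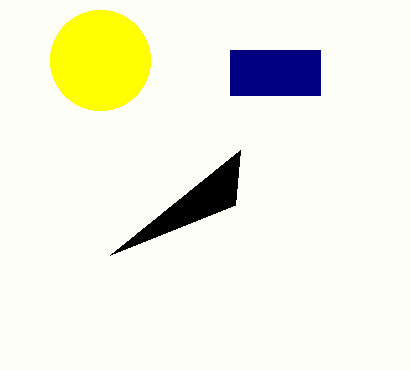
x_1 = 100
y_1 = 60
r_1 = 50
x0_2 = 110
y0_2 = 255
x0_3 = 230
y0_3 = 50
x1_3 = 320
y1_3 = 95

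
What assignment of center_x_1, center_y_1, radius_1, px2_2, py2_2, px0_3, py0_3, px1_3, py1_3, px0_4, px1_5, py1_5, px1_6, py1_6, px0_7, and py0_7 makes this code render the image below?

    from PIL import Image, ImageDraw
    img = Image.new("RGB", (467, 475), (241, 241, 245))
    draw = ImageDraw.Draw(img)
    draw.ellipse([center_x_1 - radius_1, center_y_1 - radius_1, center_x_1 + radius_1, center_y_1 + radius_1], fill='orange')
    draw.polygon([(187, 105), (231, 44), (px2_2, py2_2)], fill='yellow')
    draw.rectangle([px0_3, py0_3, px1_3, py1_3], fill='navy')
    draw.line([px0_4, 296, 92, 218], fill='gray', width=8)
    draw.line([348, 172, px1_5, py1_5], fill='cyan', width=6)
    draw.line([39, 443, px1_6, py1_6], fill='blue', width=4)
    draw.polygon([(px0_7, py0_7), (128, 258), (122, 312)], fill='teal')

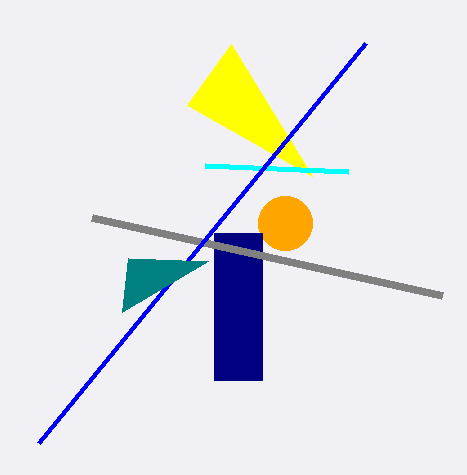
center_x_1 = 285
center_y_1 = 223
radius_1 = 27
px2_2 = 312
py2_2 = 176
px0_3 = 214
py0_3 = 233
px1_3 = 262
py1_3 = 380
px0_4 = 442
px1_5 = 205
py1_5 = 166
px1_6 = 366
py1_6 = 43
px0_7 = 208
py0_7 = 261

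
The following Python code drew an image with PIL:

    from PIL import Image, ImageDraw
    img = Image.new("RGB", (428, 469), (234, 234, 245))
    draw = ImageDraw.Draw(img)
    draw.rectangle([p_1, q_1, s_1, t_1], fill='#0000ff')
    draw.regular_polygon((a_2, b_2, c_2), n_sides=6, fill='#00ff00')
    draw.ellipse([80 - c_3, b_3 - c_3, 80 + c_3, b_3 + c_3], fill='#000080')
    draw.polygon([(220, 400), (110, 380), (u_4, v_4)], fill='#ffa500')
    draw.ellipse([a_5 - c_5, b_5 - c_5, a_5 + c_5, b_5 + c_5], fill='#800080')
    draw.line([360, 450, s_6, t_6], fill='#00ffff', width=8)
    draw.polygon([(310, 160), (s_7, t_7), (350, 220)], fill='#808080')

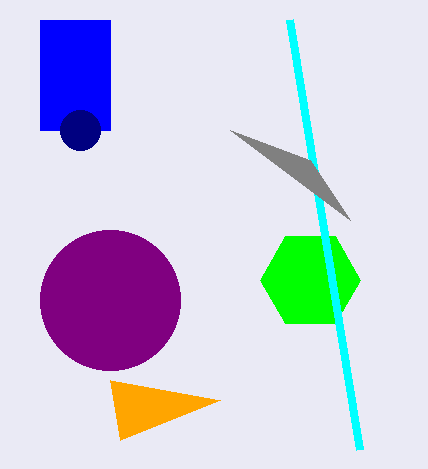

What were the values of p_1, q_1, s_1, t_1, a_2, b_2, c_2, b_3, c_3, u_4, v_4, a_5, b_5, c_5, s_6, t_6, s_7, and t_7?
p_1 = 40
q_1 = 20
s_1 = 110
t_1 = 130
a_2 = 310
b_2 = 280
c_2 = 50
b_3 = 130
c_3 = 20
u_4 = 120
v_4 = 440
a_5 = 110
b_5 = 300
c_5 = 70
s_6 = 290
t_6 = 20
s_7 = 230
t_7 = 130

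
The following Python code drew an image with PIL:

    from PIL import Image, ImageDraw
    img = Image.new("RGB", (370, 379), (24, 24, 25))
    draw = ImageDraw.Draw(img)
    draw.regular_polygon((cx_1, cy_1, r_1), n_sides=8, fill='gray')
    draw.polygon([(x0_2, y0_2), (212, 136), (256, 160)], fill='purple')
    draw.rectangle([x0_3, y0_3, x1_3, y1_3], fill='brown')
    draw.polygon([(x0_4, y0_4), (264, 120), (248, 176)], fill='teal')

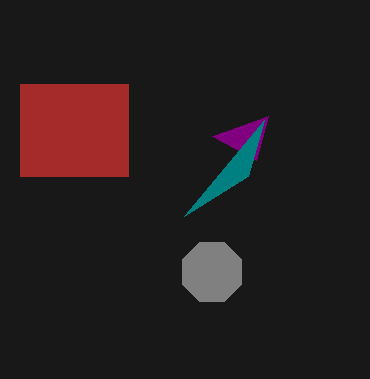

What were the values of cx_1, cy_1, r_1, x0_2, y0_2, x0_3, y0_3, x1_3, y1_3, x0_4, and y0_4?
cx_1 = 212; cy_1 = 272; r_1 = 32; x0_2 = 268; y0_2 = 116; x0_3 = 20; y0_3 = 84; x1_3 = 128; y1_3 = 176; x0_4 = 184; y0_4 = 216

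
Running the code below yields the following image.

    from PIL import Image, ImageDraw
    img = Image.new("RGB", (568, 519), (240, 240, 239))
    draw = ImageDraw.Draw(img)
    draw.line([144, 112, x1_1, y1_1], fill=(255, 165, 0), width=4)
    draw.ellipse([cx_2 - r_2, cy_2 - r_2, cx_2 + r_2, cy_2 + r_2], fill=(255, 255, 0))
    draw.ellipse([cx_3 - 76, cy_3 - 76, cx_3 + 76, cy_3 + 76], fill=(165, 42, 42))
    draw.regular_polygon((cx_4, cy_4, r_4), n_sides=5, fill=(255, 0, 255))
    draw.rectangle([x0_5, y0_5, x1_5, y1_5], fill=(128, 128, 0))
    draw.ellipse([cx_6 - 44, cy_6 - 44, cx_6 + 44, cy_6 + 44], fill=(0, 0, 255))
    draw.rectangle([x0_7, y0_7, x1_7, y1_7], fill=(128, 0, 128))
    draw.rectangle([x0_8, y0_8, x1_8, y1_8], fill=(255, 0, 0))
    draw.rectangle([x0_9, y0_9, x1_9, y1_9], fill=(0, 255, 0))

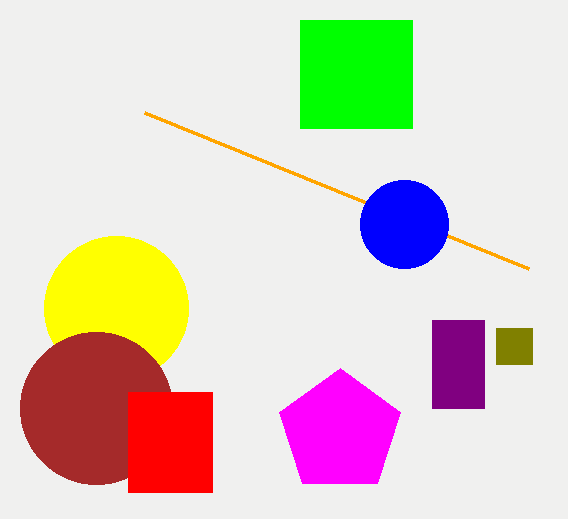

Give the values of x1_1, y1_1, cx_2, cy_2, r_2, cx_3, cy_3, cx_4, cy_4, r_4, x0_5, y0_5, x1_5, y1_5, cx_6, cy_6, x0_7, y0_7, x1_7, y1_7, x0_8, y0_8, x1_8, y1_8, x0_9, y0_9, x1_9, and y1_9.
x1_1 = 528; y1_1 = 268; cx_2 = 116; cy_2 = 308; r_2 = 72; cx_3 = 96; cy_3 = 408; cx_4 = 340; cy_4 = 432; r_4 = 64; x0_5 = 496; y0_5 = 328; x1_5 = 532; y1_5 = 364; cx_6 = 404; cy_6 = 224; x0_7 = 432; y0_7 = 320; x1_7 = 484; y1_7 = 408; x0_8 = 128; y0_8 = 392; x1_8 = 212; y1_8 = 492; x0_9 = 300; y0_9 = 20; x1_9 = 412; y1_9 = 128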